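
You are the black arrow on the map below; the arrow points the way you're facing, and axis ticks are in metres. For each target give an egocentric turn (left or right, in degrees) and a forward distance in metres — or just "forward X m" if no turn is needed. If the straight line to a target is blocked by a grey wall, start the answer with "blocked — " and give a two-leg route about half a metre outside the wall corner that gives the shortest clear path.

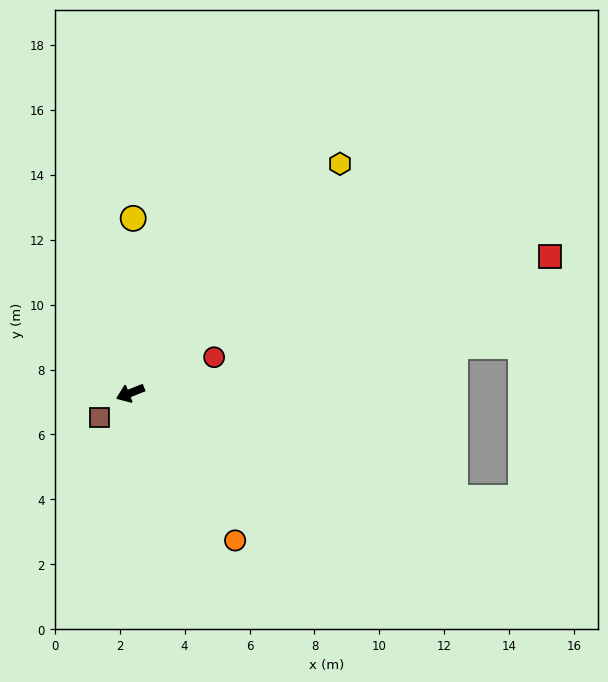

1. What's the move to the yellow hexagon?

turn right 154°, forward 9.6 m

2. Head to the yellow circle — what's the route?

turn right 113°, forward 5.4 m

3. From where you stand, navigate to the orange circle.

turn left 104°, forward 5.6 m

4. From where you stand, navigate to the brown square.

turn left 16°, forward 1.2 m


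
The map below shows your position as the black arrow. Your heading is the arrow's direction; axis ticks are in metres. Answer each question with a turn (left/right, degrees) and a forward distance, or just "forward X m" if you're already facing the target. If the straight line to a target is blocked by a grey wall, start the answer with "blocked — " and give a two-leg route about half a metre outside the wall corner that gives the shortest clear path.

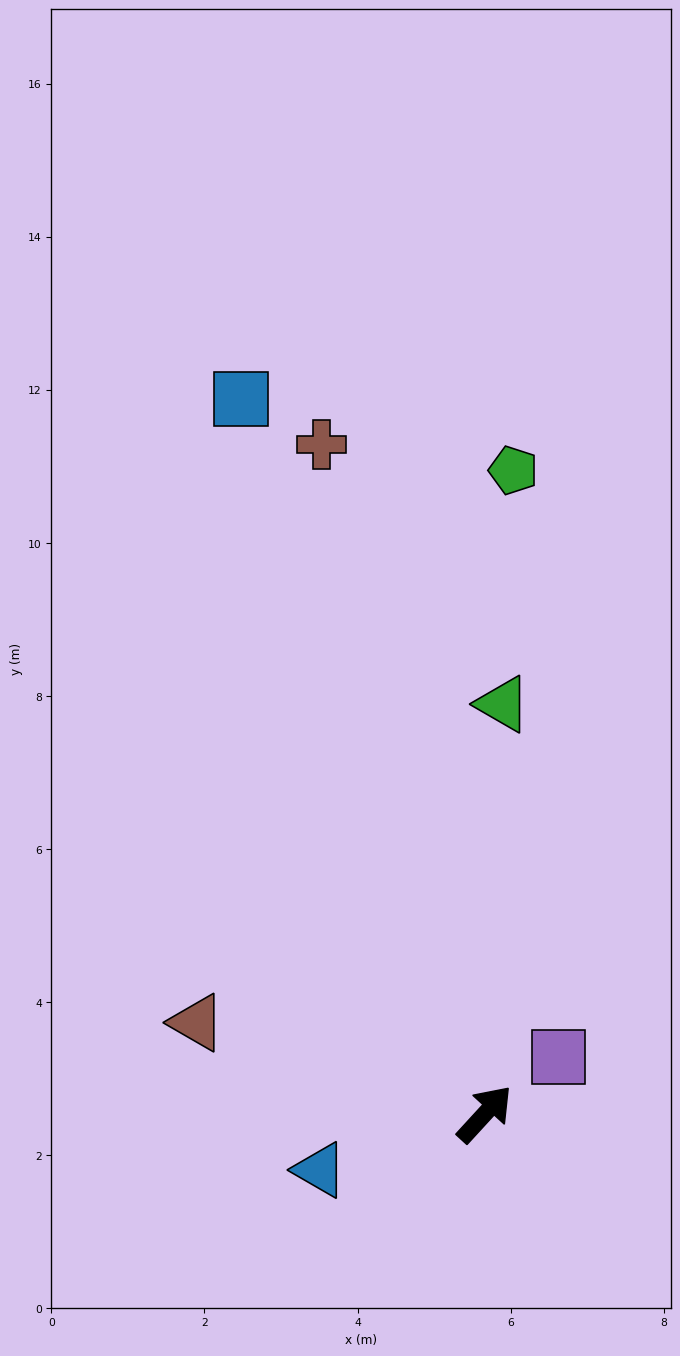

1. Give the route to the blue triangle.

turn left 151°, forward 2.3 m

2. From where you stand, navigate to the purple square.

turn right 10°, forward 1.2 m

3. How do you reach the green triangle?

turn left 40°, forward 5.4 m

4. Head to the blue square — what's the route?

turn left 61°, forward 9.9 m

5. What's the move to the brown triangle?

turn left 115°, forward 3.9 m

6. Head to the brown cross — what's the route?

turn left 56°, forward 9.0 m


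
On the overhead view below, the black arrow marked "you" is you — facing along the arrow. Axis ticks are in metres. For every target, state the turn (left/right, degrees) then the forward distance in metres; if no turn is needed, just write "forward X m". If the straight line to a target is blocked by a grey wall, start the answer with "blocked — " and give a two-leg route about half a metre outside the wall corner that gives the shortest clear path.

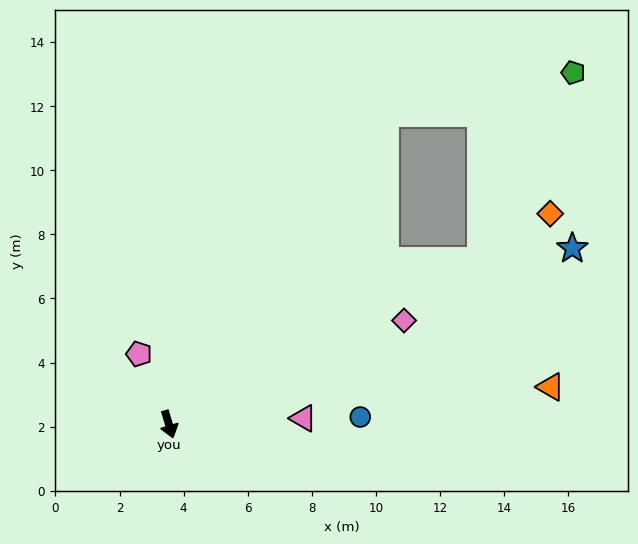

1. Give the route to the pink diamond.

turn left 97°, forward 8.0 m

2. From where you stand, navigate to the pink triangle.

turn left 76°, forward 4.2 m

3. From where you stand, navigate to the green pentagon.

blocked — turn left 101°, forward 11.0 m, then turn left 36°, forward 6.5 m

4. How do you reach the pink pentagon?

turn right 174°, forward 2.4 m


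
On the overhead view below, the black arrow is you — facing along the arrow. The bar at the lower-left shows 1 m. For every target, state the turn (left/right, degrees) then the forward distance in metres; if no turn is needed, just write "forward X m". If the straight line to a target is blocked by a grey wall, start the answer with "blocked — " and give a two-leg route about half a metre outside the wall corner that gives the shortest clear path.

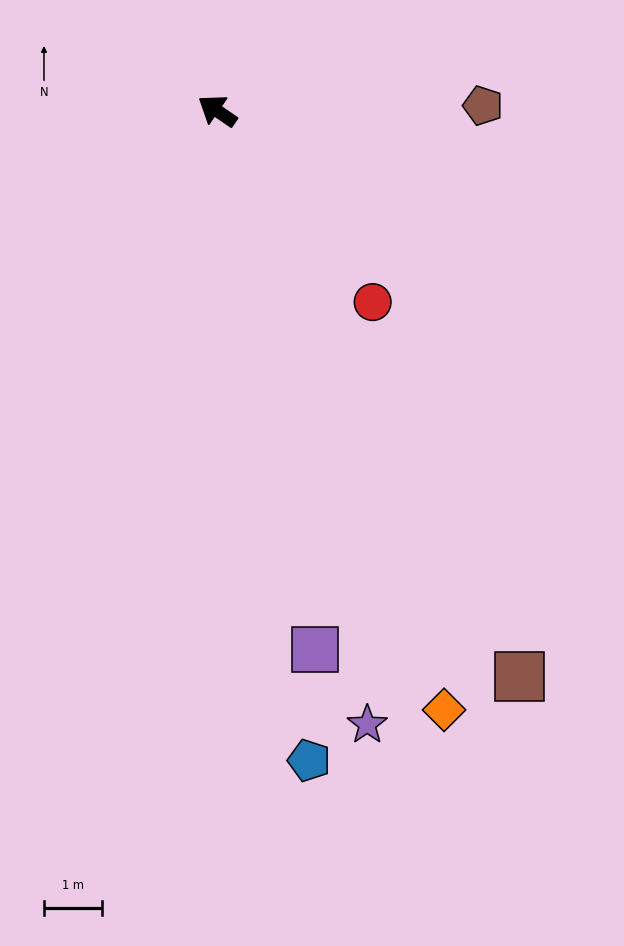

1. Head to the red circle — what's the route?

turn left 164°, forward 4.3 m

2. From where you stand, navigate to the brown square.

turn left 153°, forward 11.1 m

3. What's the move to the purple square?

turn left 135°, forward 9.5 m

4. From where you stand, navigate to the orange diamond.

turn left 145°, forward 11.1 m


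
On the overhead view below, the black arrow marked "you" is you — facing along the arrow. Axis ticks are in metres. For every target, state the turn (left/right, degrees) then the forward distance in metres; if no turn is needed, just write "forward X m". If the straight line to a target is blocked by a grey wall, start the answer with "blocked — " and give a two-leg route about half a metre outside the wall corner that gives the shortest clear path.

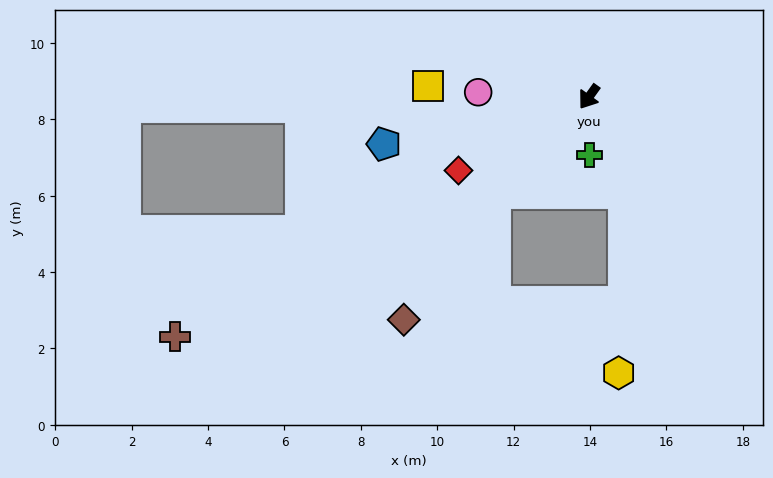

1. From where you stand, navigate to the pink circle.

turn right 57°, forward 2.9 m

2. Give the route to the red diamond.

turn right 25°, forward 3.9 m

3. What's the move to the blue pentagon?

turn right 41°, forward 5.5 m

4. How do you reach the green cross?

turn left 36°, forward 1.5 m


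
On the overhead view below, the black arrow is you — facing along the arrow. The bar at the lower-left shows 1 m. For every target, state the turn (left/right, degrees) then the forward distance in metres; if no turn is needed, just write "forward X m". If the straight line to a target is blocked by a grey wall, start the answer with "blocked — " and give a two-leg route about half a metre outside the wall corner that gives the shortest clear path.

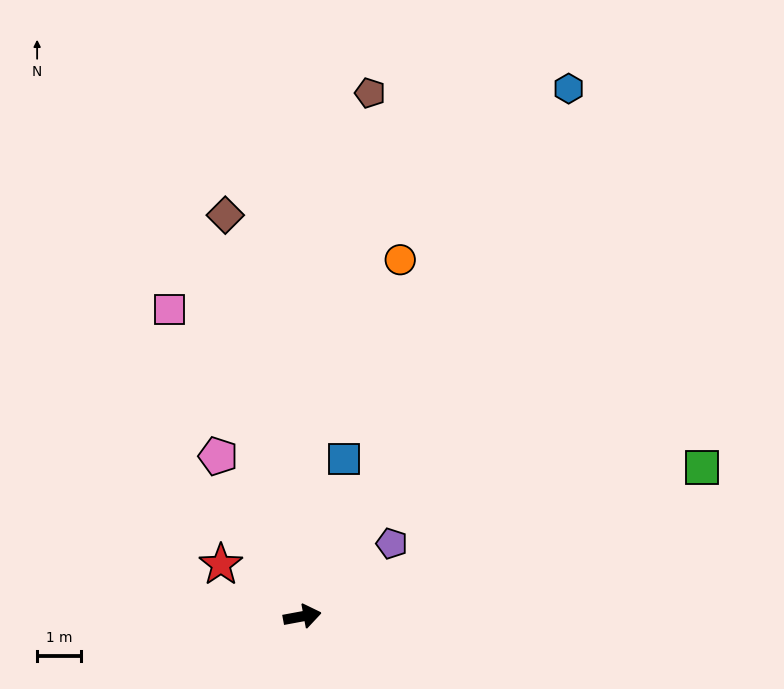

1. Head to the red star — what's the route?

turn left 137°, forward 2.2 m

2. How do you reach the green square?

turn left 10°, forward 9.8 m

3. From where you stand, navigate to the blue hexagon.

turn left 53°, forward 13.5 m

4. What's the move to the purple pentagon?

turn left 29°, forward 2.6 m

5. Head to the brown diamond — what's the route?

turn left 90°, forward 9.4 m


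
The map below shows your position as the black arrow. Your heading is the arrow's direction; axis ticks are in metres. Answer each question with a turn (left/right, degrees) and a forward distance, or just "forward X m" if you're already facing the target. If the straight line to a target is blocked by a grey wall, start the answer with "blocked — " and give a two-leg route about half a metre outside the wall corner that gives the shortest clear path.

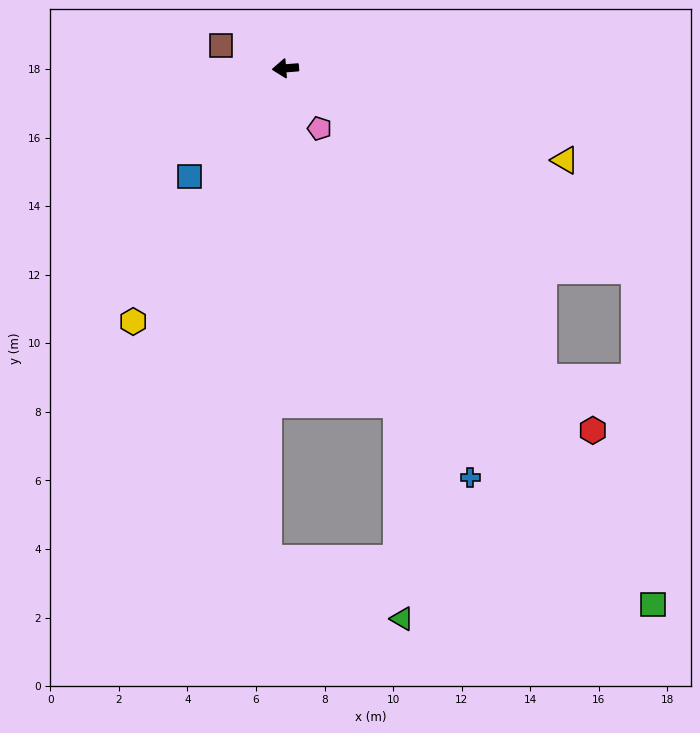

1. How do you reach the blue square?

turn left 44°, forward 4.2 m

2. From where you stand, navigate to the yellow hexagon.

turn left 54°, forward 8.6 m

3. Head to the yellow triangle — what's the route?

turn left 157°, forward 8.6 m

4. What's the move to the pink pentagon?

turn left 115°, forward 2.0 m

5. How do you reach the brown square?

turn right 24°, forward 2.0 m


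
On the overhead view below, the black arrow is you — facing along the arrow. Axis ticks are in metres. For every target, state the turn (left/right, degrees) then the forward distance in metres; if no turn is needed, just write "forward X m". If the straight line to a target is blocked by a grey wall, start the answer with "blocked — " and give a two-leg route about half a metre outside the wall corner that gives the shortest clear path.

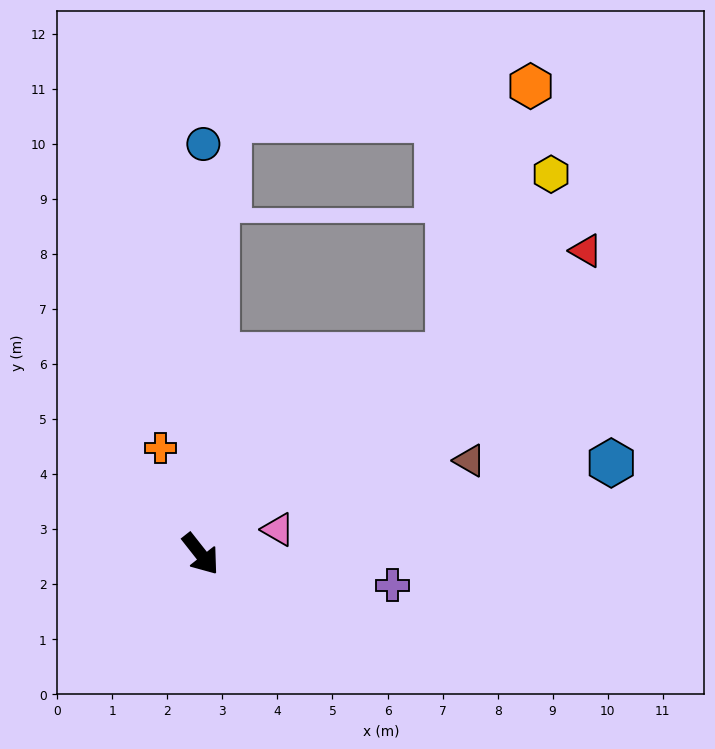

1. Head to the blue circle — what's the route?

turn left 141°, forward 7.5 m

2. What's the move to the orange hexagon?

blocked — turn left 90°, forward 5.8 m, then turn left 35°, forward 5.1 m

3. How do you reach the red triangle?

turn left 90°, forward 8.9 m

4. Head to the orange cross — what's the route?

turn left 162°, forward 2.1 m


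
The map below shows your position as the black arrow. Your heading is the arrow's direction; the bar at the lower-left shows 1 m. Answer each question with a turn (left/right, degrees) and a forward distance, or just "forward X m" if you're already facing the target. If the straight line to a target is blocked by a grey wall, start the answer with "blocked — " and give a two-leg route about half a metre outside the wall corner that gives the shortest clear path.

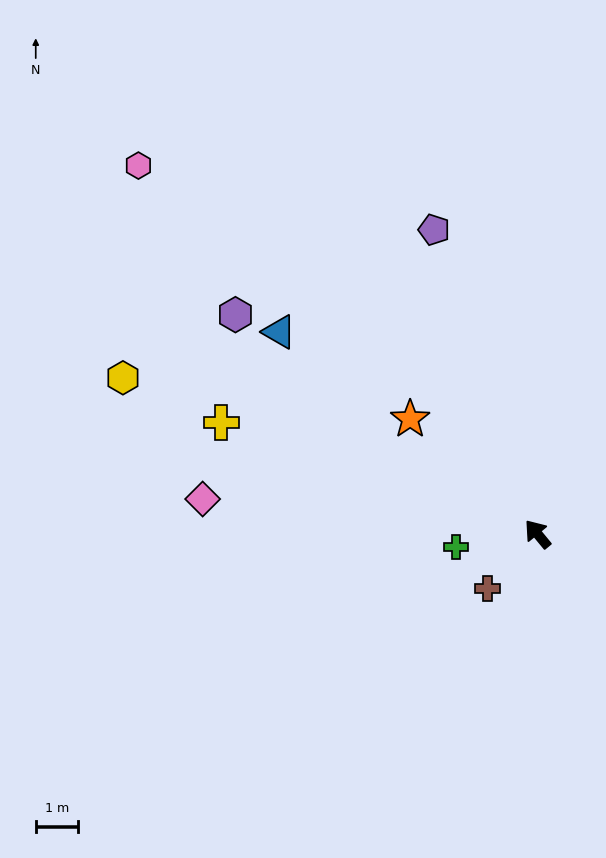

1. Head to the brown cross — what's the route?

turn left 98°, forward 1.7 m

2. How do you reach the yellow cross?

turn left 31°, forward 7.9 m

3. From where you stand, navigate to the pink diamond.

turn left 45°, forward 7.9 m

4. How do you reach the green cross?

turn left 59°, forward 1.9 m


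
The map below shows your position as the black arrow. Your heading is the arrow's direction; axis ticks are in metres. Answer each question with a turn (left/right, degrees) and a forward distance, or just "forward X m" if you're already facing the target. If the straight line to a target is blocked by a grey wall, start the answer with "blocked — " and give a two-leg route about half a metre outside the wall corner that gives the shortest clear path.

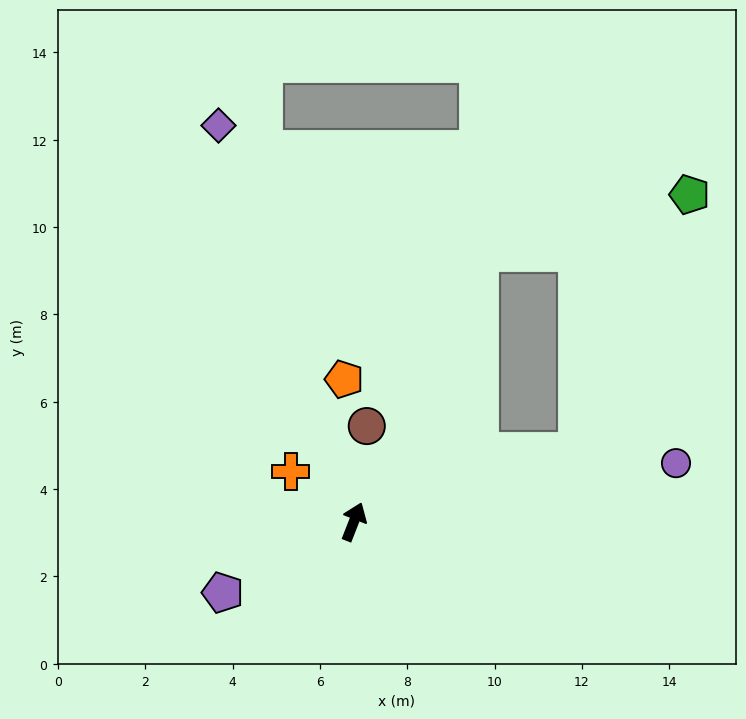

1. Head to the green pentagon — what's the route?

blocked — turn right 51°, forward 5.3 m, then turn left 49°, forward 6.4 m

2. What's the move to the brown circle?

turn left 14°, forward 2.2 m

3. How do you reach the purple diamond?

turn left 40°, forward 9.6 m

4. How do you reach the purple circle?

turn right 58°, forward 7.5 m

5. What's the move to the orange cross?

turn left 73°, forward 1.8 m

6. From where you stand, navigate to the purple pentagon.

turn left 140°, forward 3.4 m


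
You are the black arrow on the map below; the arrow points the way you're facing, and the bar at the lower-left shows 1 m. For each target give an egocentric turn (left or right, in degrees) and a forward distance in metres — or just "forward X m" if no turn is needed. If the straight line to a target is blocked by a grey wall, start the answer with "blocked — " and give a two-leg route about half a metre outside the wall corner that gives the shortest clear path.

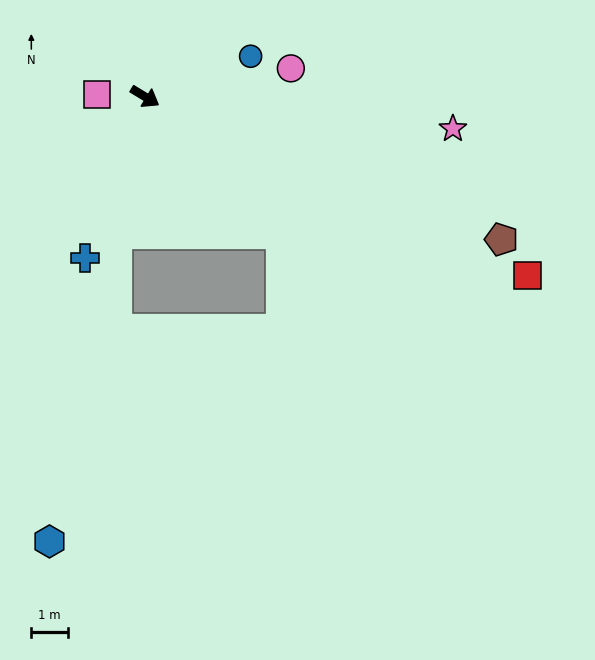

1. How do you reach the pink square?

turn right 151°, forward 1.3 m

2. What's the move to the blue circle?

turn left 52°, forward 3.1 m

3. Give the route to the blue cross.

turn right 79°, forward 4.7 m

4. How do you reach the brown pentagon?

turn left 9°, forward 10.5 m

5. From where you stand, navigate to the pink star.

turn left 25°, forward 8.4 m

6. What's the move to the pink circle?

turn left 42°, forward 4.0 m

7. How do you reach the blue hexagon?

turn right 71°, forward 12.4 m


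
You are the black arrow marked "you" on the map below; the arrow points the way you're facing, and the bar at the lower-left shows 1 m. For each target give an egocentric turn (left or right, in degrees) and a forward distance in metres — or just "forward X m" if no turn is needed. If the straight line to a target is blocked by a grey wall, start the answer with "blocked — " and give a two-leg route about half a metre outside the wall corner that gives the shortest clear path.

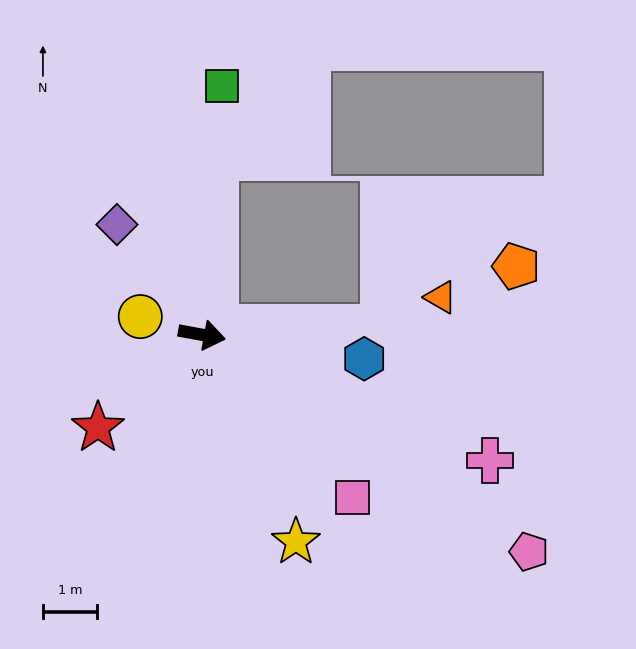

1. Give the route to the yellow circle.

turn left 174°, forward 1.2 m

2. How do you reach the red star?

turn right 128°, forward 2.6 m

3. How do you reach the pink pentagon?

turn right 23°, forward 7.2 m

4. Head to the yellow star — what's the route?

turn right 55°, forward 4.2 m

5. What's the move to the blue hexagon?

turn left 2°, forward 3.0 m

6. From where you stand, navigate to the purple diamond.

turn left 138°, forward 2.6 m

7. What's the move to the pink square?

turn right 37°, forward 4.1 m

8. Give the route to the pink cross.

turn right 13°, forward 5.8 m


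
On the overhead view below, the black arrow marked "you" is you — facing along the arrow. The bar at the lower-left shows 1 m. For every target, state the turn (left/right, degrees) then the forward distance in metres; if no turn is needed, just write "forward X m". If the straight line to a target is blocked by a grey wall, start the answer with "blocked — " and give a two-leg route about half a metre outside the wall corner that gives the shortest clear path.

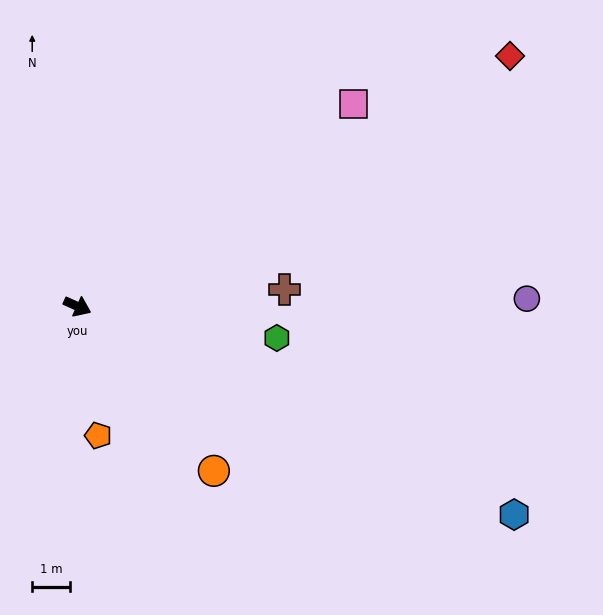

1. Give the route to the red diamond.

turn left 54°, forward 13.1 m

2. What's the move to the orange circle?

turn right 26°, forward 5.6 m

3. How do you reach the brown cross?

turn left 29°, forward 5.4 m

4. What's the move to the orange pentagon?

turn right 57°, forward 3.4 m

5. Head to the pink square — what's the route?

turn left 61°, forward 8.9 m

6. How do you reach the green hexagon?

turn left 15°, forward 5.3 m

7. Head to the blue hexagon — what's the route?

forward 12.7 m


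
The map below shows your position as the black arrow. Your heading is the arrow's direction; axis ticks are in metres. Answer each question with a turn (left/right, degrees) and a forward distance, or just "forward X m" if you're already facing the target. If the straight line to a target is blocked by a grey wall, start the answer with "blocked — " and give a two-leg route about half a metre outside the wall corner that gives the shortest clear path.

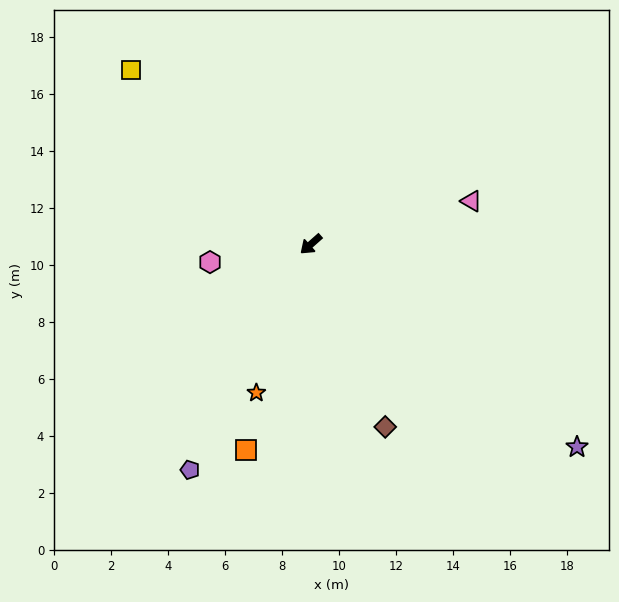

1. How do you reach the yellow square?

turn right 86°, forward 8.8 m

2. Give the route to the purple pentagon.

turn left 20°, forward 9.0 m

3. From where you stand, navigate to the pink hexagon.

turn right 32°, forward 3.6 m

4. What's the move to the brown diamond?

turn left 71°, forward 6.9 m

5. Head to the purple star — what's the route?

turn left 101°, forward 11.8 m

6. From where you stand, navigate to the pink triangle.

turn left 154°, forward 5.8 m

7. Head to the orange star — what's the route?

turn left 28°, forward 5.6 m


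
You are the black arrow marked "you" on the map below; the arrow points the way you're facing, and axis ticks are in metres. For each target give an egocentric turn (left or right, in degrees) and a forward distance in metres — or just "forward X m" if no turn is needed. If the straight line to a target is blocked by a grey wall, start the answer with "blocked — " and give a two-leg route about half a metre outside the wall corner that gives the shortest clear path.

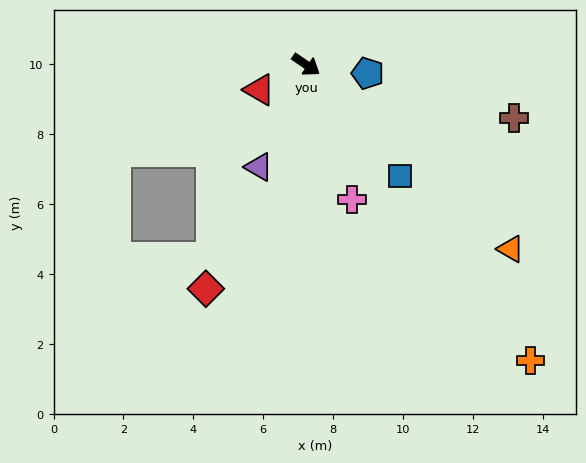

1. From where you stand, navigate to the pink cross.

turn right 37°, forward 4.1 m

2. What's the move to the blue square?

turn right 15°, forward 4.2 m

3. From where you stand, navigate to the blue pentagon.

turn left 27°, forward 1.8 m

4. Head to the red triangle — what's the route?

turn right 117°, forward 1.5 m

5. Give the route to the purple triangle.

turn right 80°, forward 3.2 m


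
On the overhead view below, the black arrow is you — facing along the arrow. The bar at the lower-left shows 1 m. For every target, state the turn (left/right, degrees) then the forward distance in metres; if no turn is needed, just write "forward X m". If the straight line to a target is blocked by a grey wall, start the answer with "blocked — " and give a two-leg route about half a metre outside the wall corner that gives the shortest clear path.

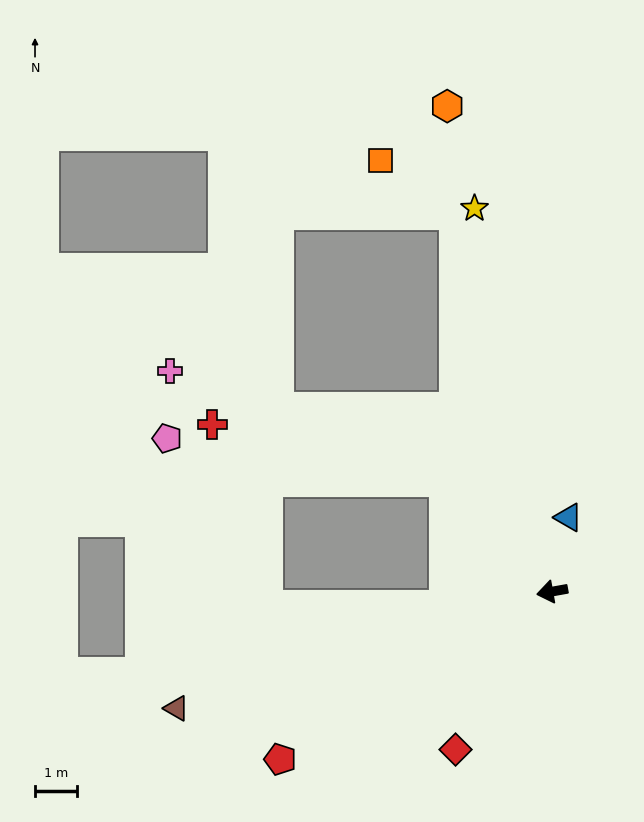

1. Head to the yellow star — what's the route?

turn right 89°, forward 9.4 m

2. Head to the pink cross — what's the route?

blocked — turn right 57°, forward 3.7 m, then turn left 25°, forward 7.1 m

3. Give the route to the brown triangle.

turn left 7°, forward 9.5 m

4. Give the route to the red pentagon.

turn left 22°, forward 7.7 m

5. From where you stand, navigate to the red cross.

blocked — turn right 57°, forward 3.7 m, then turn left 34°, forward 5.8 m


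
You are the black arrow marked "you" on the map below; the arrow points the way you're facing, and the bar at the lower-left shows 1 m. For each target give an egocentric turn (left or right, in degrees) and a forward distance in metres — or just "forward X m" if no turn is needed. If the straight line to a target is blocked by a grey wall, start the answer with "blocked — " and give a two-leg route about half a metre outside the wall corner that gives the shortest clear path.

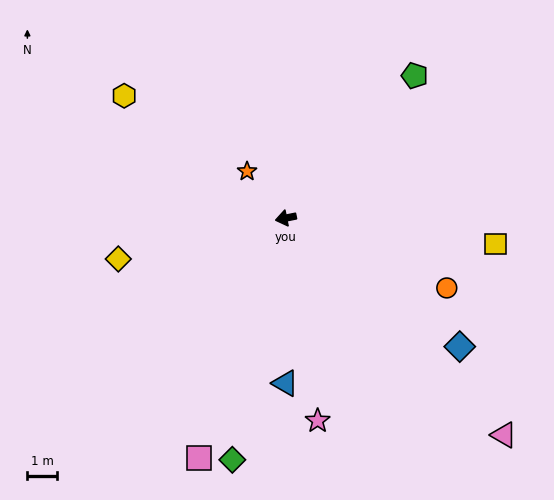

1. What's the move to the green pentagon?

turn right 144°, forward 6.4 m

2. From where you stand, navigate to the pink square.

turn left 59°, forward 8.6 m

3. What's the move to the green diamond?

turn left 66°, forward 8.3 m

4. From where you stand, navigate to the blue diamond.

turn left 132°, forward 7.3 m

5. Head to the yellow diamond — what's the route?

turn left 2°, forward 5.8 m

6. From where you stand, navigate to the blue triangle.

turn left 78°, forward 5.5 m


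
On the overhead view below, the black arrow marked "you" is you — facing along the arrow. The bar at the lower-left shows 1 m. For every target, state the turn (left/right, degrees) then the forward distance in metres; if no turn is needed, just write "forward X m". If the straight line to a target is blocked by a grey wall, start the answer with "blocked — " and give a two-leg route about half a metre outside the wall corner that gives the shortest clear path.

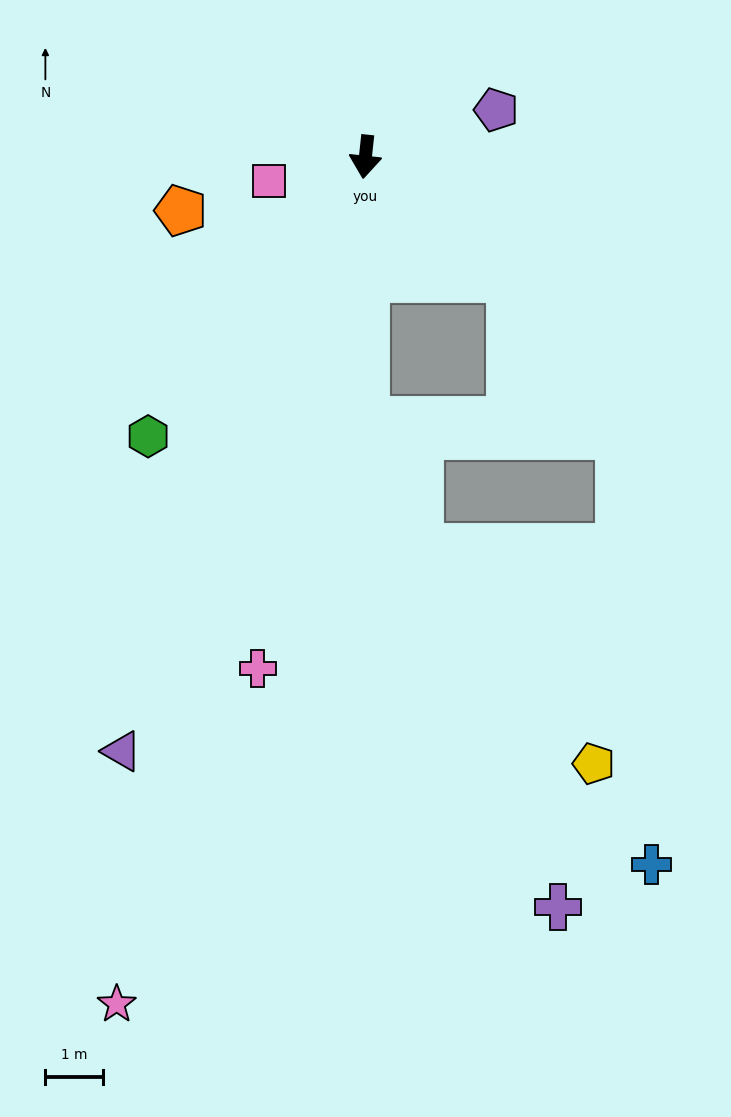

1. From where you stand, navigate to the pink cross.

turn right 6°, forward 9.1 m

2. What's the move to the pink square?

turn right 70°, forward 1.7 m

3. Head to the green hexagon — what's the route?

turn right 32°, forward 6.2 m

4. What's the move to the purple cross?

blocked — turn left 6°, forward 4.6 m, then turn left 22°, forward 9.1 m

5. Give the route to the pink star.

turn right 10°, forward 15.4 m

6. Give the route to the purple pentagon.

turn left 116°, forward 2.4 m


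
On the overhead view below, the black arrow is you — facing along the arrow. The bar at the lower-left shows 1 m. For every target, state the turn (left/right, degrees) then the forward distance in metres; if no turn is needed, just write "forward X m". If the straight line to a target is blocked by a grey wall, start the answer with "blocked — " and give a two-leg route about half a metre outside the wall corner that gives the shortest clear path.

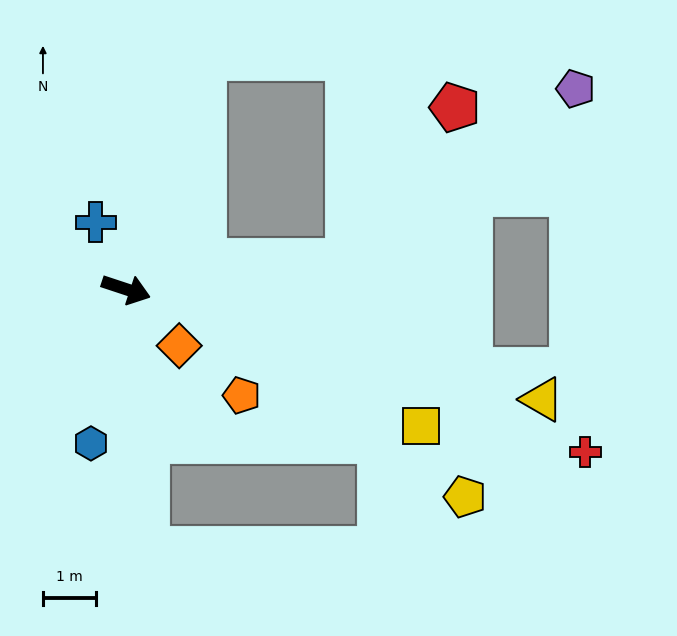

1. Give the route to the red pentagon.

blocked — turn left 26°, forward 4.2 m, then turn left 47°, forward 3.5 m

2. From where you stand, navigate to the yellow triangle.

turn left 3°, forward 8.1 m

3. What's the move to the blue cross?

turn left 133°, forward 1.4 m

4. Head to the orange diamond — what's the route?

turn right 28°, forward 1.5 m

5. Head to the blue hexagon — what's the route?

turn right 85°, forward 3.0 m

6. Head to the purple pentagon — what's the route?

blocked — turn left 26°, forward 4.2 m, then turn left 29°, forward 5.4 m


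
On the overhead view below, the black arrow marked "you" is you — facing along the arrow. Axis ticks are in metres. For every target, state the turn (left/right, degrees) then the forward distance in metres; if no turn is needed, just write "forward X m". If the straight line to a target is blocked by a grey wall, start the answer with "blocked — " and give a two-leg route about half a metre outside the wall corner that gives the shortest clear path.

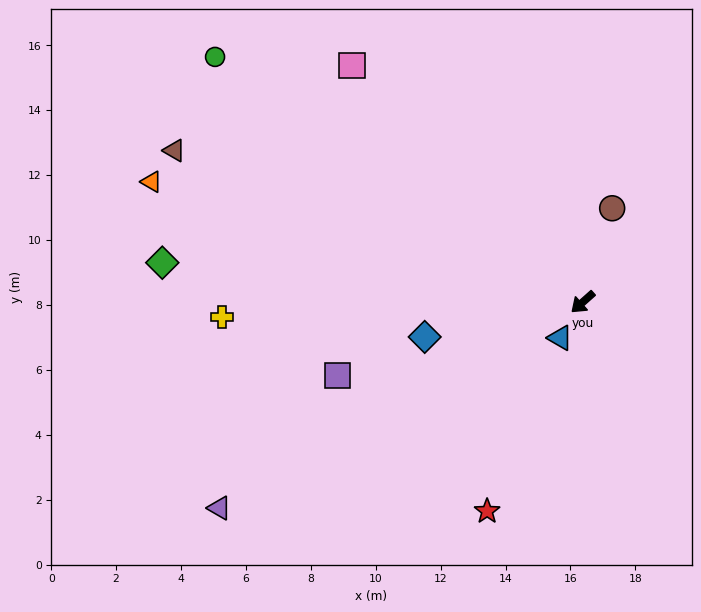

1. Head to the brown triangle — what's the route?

turn right 62°, forward 13.4 m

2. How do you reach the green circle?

turn right 75°, forward 13.6 m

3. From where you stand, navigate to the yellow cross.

turn right 39°, forward 11.1 m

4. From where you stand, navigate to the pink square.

turn right 87°, forward 10.2 m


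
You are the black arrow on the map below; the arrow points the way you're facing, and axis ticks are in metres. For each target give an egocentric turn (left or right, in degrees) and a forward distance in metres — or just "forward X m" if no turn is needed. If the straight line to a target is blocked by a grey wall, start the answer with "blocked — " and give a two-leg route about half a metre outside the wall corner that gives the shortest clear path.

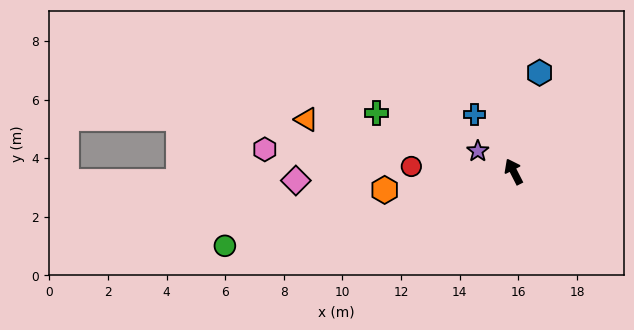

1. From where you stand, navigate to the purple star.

turn left 33°, forward 1.4 m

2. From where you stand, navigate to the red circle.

turn left 60°, forward 3.5 m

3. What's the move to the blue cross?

turn left 7°, forward 2.4 m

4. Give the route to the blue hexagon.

turn right 42°, forward 3.5 m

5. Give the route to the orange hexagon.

turn left 71°, forward 4.4 m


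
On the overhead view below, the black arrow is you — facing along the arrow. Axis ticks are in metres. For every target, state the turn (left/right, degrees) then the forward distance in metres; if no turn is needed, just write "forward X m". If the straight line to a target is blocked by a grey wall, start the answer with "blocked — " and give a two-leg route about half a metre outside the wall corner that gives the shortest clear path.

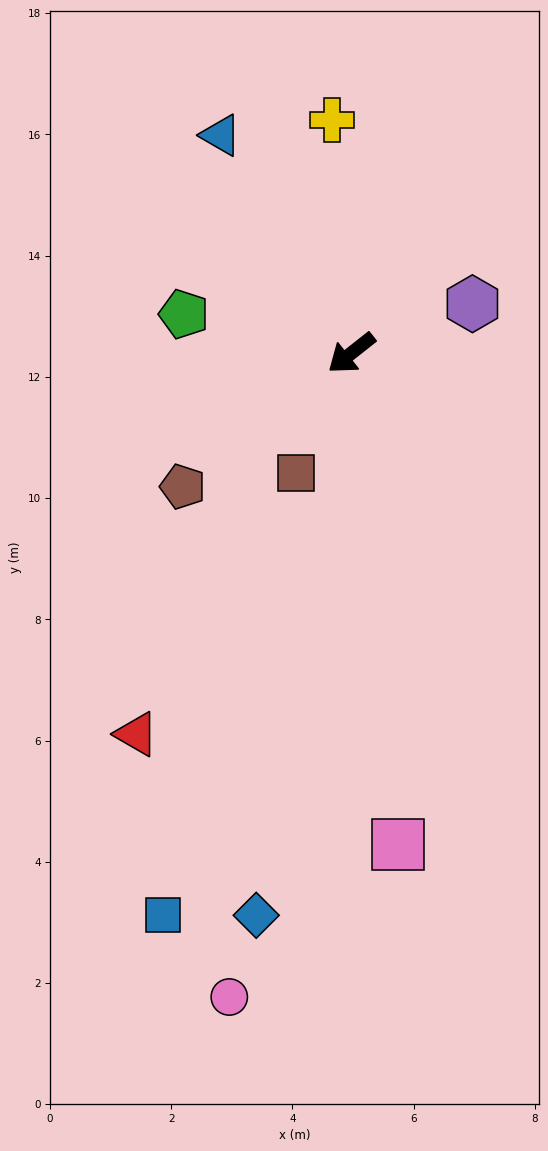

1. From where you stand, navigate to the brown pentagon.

forward 3.5 m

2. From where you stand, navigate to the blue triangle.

turn right 97°, forward 4.2 m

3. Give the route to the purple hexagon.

turn left 164°, forward 2.2 m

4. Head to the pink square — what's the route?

turn left 57°, forward 8.1 m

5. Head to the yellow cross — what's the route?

turn right 124°, forward 3.9 m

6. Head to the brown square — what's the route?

turn left 27°, forward 2.2 m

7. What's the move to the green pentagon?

turn right 51°, forward 2.8 m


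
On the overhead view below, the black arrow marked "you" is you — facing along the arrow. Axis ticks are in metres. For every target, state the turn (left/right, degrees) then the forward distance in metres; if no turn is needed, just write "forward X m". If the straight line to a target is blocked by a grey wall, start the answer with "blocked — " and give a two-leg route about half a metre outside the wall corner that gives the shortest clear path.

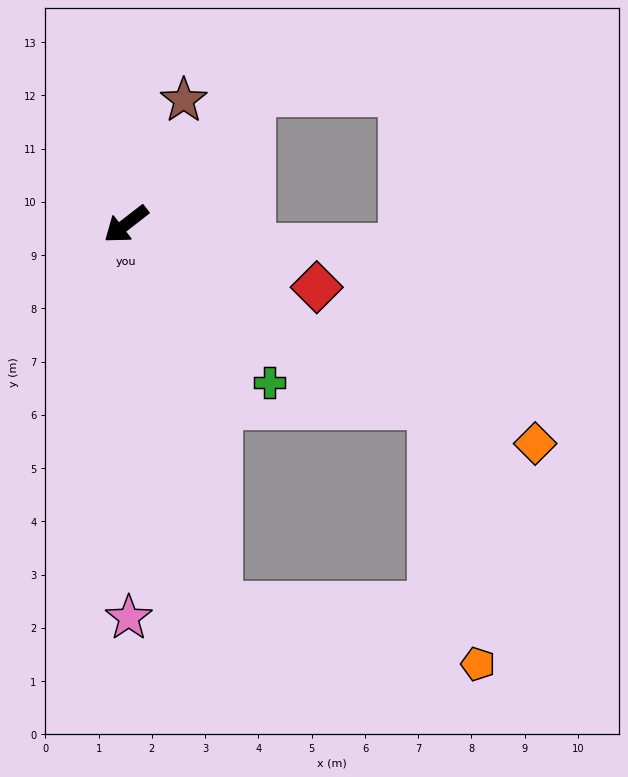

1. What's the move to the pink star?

turn left 53°, forward 7.4 m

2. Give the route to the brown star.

turn right 153°, forward 2.6 m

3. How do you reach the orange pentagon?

blocked — turn left 111°, forward 6.7 m, then turn right 48°, forward 4.9 m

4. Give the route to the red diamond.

turn left 124°, forward 3.8 m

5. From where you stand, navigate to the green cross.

turn left 94°, forward 4.0 m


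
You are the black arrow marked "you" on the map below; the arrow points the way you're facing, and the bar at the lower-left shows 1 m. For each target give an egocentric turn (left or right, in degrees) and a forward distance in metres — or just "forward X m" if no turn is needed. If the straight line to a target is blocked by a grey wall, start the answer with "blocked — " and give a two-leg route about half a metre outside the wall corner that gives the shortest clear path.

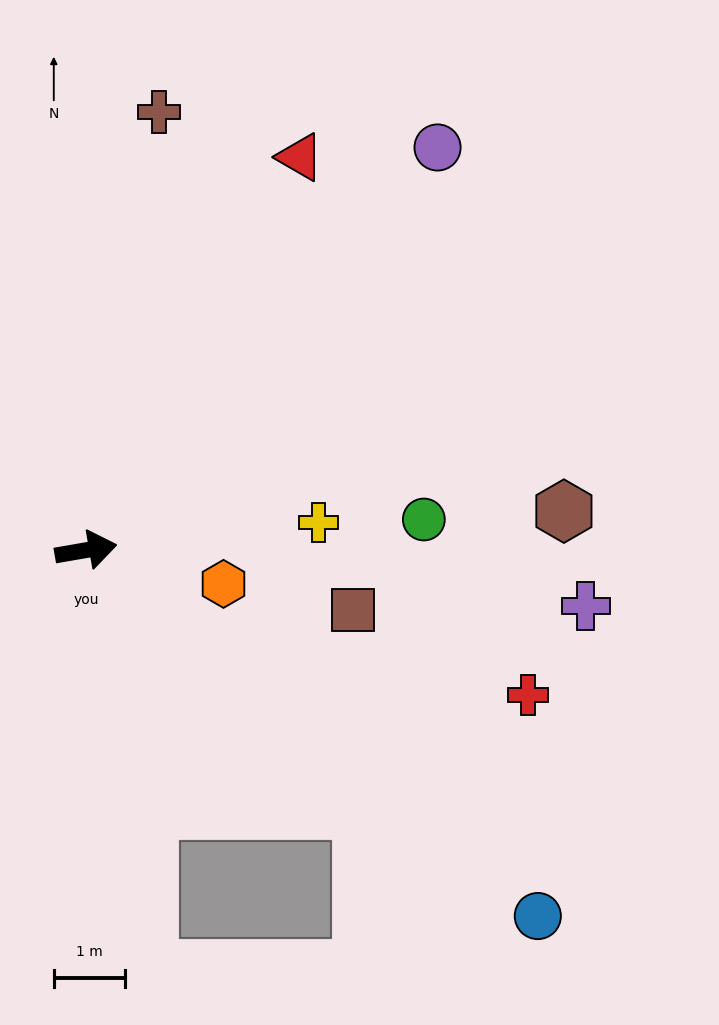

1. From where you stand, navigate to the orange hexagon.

turn right 24°, forward 2.0 m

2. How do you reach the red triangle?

turn left 52°, forward 6.3 m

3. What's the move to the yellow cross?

turn right 3°, forward 3.3 m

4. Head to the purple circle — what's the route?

turn left 39°, forward 7.5 m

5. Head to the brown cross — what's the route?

turn left 71°, forward 6.3 m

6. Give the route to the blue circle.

turn right 49°, forward 8.2 m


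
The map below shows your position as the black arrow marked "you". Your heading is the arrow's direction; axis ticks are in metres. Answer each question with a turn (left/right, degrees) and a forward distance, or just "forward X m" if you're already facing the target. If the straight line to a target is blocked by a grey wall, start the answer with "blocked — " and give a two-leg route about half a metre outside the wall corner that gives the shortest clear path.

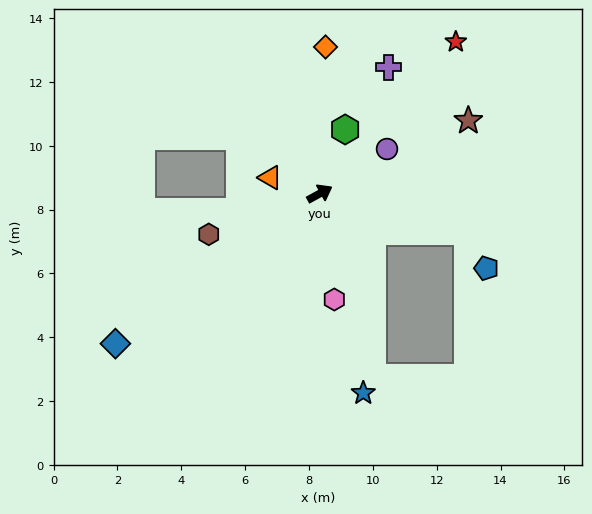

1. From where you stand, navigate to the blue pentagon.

blocked — turn right 43°, forward 4.8 m, then turn right 48°, forward 1.3 m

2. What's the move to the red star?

turn left 19°, forward 6.4 m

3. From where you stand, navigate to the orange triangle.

turn left 133°, forward 1.6 m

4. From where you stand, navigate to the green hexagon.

turn left 40°, forward 2.2 m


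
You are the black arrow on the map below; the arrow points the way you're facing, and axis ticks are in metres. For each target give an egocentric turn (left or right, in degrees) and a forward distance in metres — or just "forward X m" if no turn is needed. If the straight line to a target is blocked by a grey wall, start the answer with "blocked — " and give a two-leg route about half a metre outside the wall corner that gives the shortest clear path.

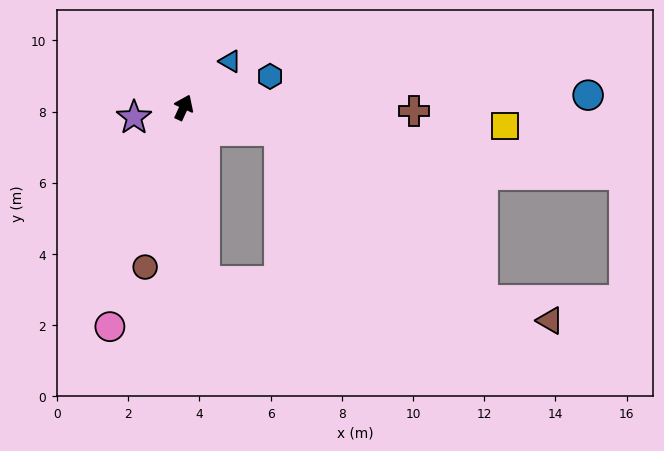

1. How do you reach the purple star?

turn left 126°, forward 1.4 m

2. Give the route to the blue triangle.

turn right 21°, forward 1.8 m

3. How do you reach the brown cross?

turn right 66°, forward 6.5 m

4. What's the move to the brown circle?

turn right 169°, forward 4.6 m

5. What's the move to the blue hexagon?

turn right 46°, forward 2.6 m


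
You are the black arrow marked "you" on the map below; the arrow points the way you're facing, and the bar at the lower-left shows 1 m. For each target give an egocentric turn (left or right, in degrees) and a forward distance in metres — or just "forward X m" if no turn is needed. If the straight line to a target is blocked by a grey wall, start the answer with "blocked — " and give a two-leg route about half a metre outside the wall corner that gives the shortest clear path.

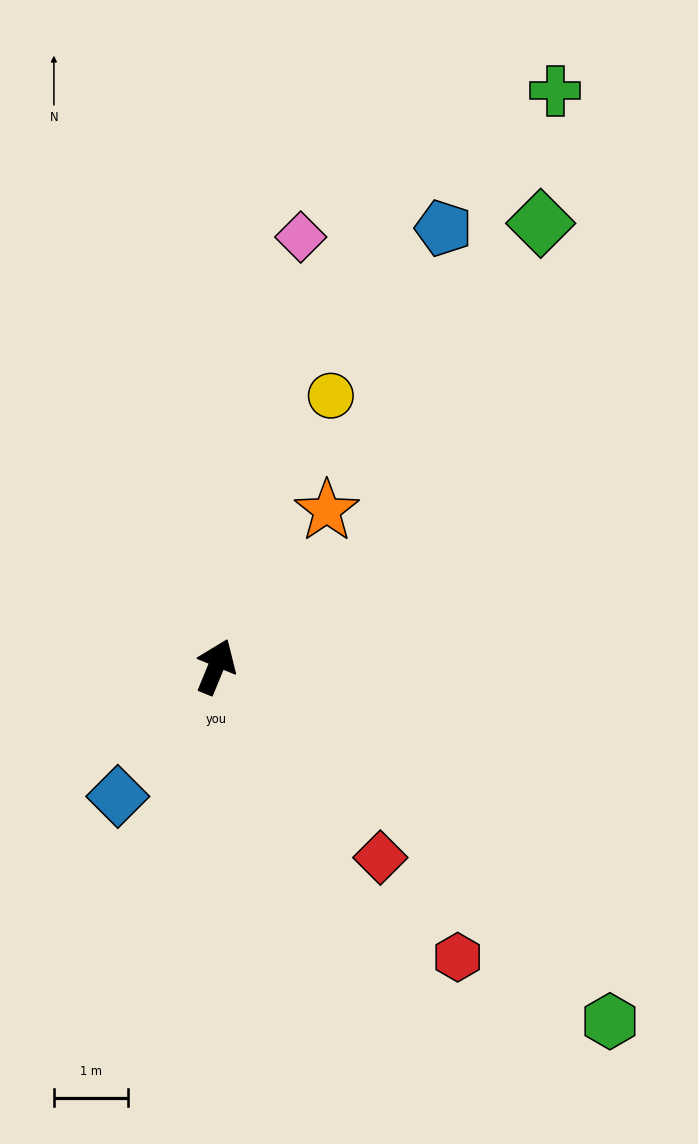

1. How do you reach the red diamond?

turn right 117°, forward 3.4 m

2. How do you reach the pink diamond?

turn left 11°, forward 5.9 m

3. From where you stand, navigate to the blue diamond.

turn left 165°, forward 2.2 m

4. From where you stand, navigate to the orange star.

turn right 13°, forward 2.6 m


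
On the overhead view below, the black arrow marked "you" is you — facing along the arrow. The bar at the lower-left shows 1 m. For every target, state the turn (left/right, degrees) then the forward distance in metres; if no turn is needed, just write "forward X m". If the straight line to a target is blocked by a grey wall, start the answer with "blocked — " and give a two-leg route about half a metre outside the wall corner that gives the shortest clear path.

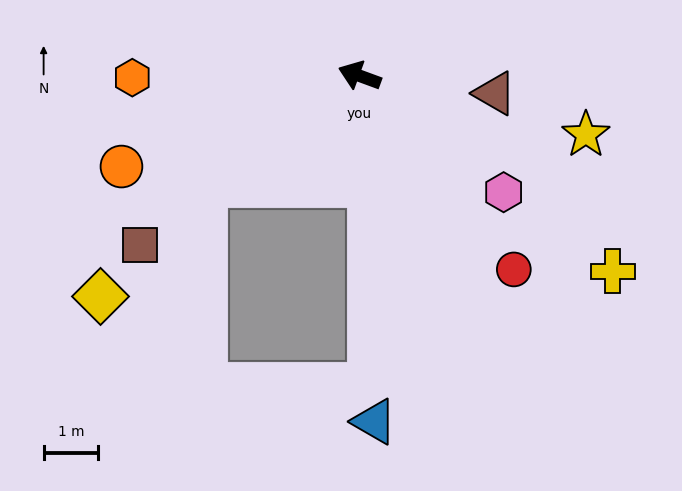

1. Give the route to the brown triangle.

turn right 167°, forward 2.5 m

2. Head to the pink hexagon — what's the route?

turn left 161°, forward 3.4 m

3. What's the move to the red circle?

turn left 149°, forward 4.6 m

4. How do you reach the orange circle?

turn left 41°, forward 4.7 m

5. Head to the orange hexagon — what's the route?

turn left 21°, forward 4.2 m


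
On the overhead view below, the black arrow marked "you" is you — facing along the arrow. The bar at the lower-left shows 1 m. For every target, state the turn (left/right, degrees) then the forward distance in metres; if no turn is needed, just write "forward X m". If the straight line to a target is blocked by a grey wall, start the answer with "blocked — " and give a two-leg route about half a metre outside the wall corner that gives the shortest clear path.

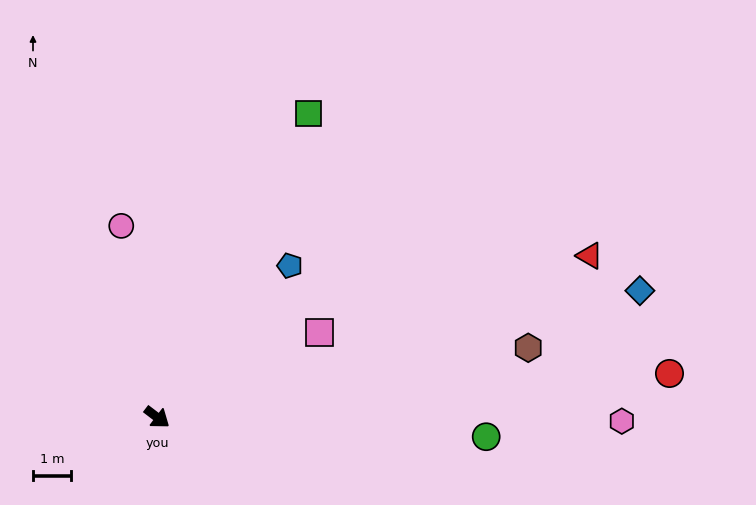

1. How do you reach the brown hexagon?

turn left 48°, forward 10.0 m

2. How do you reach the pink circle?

turn left 138°, forward 5.1 m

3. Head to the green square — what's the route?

turn left 101°, forward 8.9 m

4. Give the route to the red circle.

turn left 42°, forward 13.6 m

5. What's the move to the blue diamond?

turn left 52°, forward 13.2 m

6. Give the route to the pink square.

turn left 65°, forward 4.8 m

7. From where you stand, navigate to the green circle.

turn left 34°, forward 8.7 m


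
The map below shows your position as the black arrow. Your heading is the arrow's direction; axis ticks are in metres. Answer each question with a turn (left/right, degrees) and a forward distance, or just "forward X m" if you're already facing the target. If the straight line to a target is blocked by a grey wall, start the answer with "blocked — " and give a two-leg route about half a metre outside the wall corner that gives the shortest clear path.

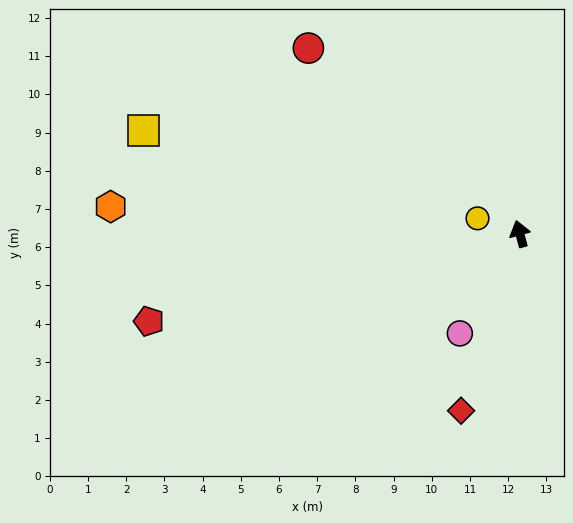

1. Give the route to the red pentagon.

turn left 88°, forward 10.0 m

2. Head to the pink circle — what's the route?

turn left 134°, forward 3.0 m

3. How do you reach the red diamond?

turn left 146°, forward 4.9 m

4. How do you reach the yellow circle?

turn left 55°, forward 1.2 m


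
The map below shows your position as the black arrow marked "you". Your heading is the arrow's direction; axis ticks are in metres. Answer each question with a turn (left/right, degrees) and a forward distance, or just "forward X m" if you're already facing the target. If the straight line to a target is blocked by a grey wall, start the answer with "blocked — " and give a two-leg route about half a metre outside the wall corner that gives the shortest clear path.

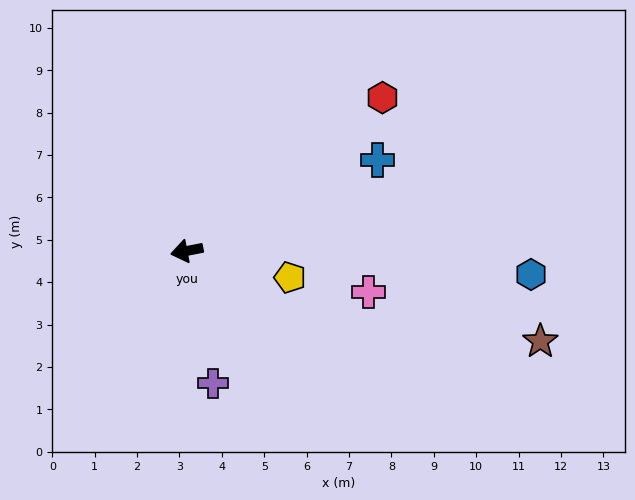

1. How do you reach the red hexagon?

turn right 153°, forward 5.9 m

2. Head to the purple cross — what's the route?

turn left 90°, forward 3.2 m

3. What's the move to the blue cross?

turn right 166°, forward 5.0 m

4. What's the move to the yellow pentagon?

turn left 155°, forward 2.5 m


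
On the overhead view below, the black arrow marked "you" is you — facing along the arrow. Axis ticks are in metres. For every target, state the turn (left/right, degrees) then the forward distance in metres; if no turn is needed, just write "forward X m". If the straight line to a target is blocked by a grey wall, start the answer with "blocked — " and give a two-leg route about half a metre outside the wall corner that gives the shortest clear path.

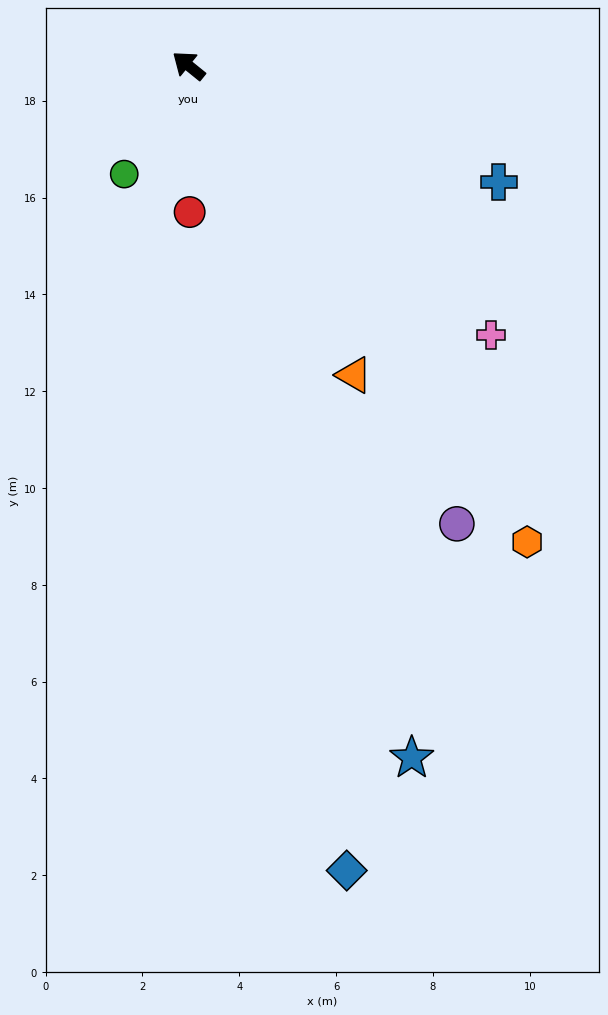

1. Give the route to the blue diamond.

turn left 140°, forward 16.9 m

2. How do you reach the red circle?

turn left 129°, forward 3.0 m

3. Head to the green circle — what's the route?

turn left 98°, forward 2.6 m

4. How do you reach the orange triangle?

turn left 157°, forward 7.2 m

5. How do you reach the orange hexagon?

turn left 164°, forward 12.1 m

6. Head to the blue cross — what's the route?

turn right 162°, forward 6.8 m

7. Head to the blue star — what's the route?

turn left 147°, forward 15.0 m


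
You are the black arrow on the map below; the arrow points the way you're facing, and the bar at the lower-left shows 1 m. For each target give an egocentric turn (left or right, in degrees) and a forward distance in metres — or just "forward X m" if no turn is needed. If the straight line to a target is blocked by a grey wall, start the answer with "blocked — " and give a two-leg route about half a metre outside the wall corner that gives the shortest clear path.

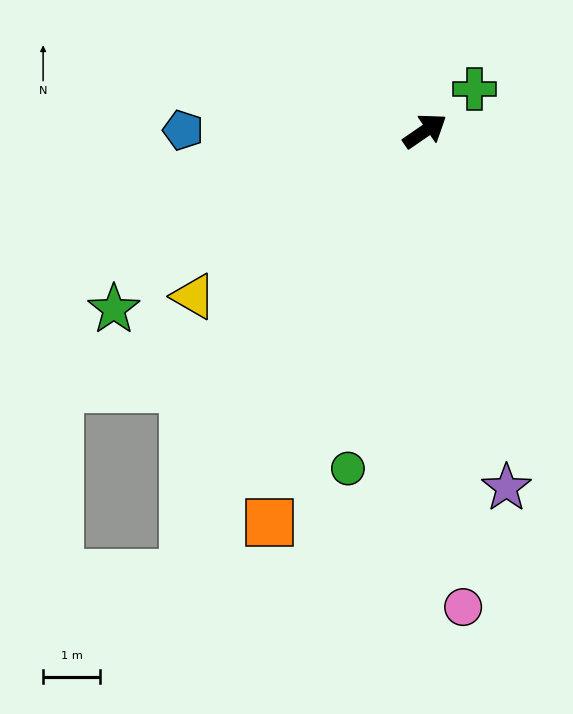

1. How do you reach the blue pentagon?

turn left 145°, forward 4.3 m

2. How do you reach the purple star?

turn right 112°, forward 6.5 m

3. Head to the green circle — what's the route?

turn right 137°, forward 6.1 m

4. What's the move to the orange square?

turn right 146°, forward 7.4 m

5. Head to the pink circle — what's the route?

turn right 120°, forward 8.4 m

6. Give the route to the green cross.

turn left 6°, forward 1.1 m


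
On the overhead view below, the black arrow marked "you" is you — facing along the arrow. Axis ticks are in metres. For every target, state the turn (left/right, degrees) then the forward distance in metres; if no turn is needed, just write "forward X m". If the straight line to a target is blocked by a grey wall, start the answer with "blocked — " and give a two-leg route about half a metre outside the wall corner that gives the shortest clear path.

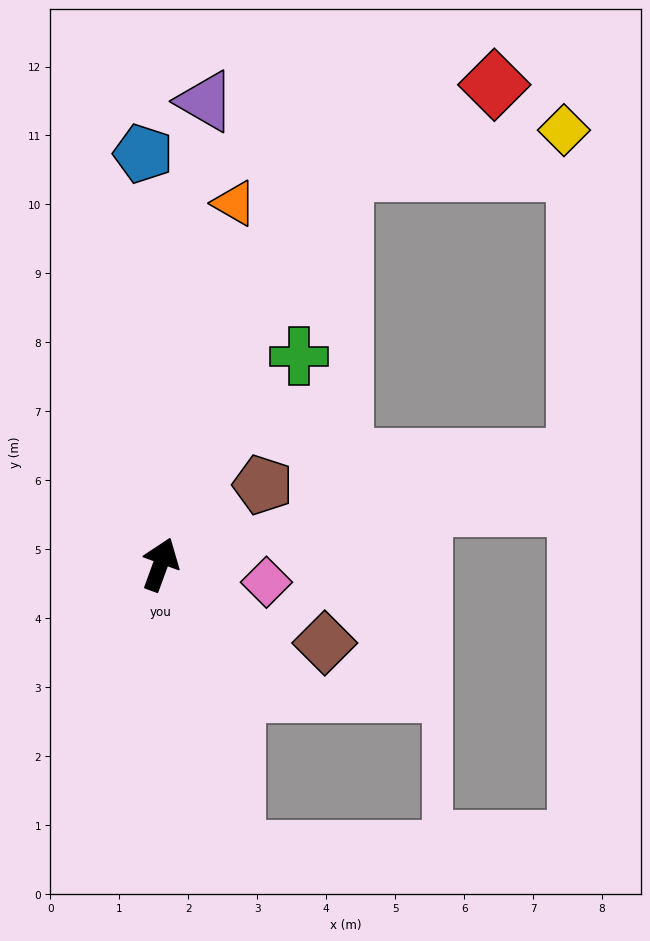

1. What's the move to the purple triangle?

turn left 15°, forward 6.7 m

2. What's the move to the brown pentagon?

turn right 32°, forward 1.9 m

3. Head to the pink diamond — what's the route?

turn right 79°, forward 1.6 m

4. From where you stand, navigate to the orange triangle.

turn left 9°, forward 5.3 m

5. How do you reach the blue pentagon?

turn left 23°, forward 6.0 m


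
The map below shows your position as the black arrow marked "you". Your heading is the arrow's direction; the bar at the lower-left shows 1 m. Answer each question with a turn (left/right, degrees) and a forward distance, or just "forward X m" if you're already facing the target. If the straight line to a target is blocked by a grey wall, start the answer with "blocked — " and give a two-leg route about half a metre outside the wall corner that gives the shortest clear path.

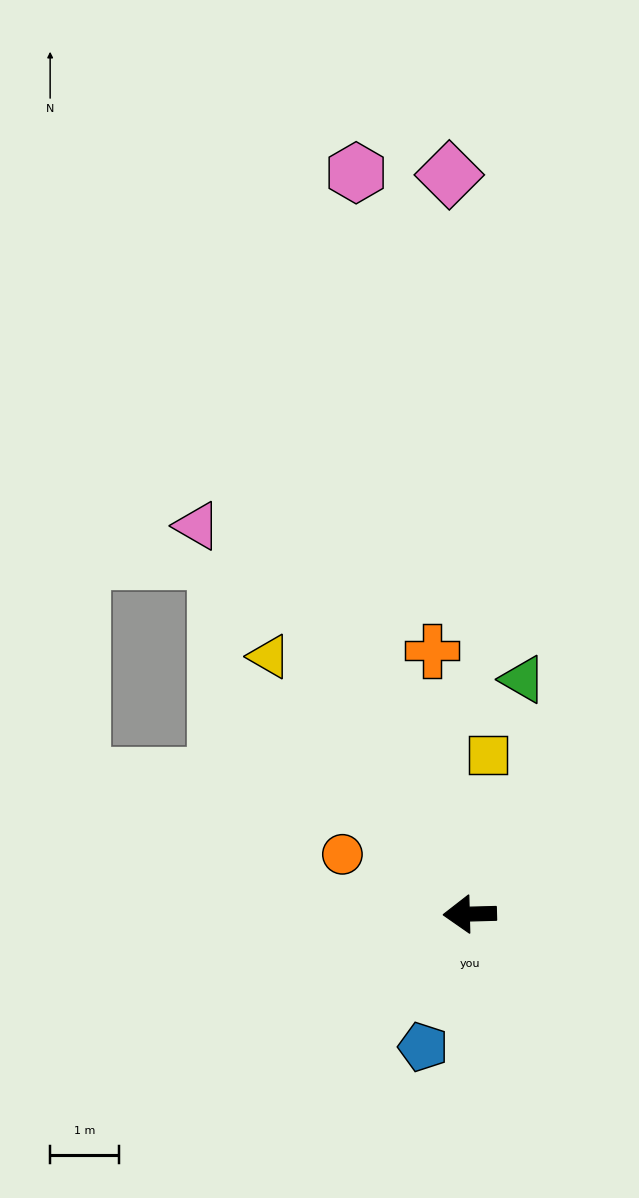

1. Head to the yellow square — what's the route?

turn right 98°, forward 2.3 m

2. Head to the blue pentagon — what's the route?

turn left 69°, forward 2.0 m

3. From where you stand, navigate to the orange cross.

turn right 83°, forward 3.9 m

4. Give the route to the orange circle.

turn right 27°, forward 2.0 m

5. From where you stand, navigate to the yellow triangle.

turn right 54°, forward 4.7 m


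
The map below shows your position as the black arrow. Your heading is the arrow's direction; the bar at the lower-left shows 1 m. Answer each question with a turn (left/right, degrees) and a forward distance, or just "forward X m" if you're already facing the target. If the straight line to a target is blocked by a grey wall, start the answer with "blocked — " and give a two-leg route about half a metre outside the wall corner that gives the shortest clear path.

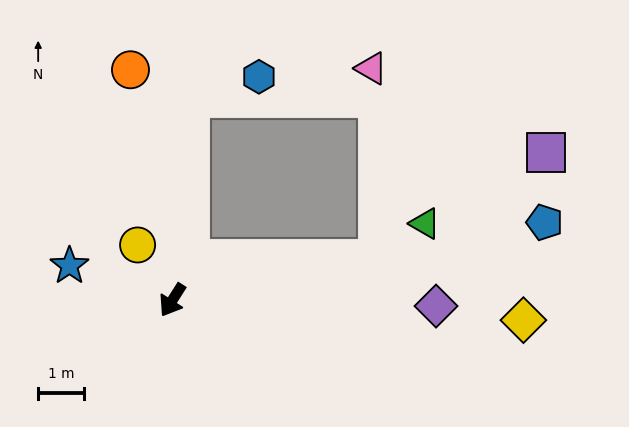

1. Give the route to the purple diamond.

turn left 121°, forward 5.8 m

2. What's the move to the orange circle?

turn right 137°, forward 5.2 m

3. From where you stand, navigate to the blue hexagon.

blocked — turn right 153°, forward 4.5 m, then turn right 67°, forward 1.6 m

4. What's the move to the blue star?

turn right 76°, forward 2.4 m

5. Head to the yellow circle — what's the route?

turn right 115°, forward 1.4 m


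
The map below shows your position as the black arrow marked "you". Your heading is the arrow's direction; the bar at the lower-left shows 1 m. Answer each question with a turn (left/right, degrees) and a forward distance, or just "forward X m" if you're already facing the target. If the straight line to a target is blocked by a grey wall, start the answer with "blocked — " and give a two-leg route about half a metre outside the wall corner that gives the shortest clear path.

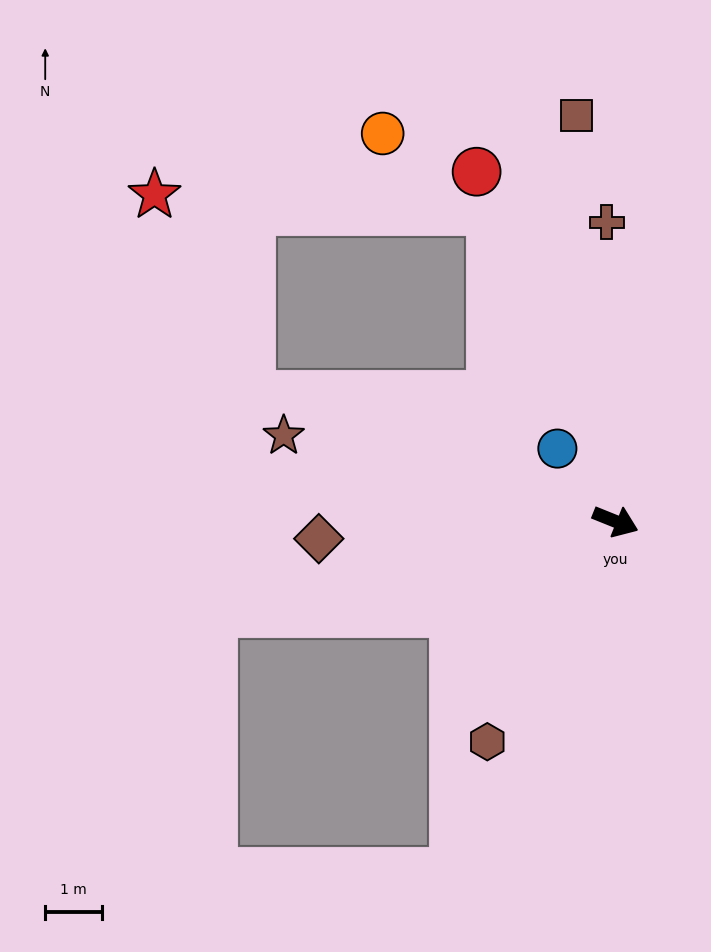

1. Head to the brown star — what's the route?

turn right 173°, forward 6.0 m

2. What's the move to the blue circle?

turn left 151°, forward 1.6 m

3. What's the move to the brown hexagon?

turn right 98°, forward 4.5 m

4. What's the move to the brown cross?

turn left 114°, forward 5.3 m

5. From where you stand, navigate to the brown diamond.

turn right 155°, forward 5.2 m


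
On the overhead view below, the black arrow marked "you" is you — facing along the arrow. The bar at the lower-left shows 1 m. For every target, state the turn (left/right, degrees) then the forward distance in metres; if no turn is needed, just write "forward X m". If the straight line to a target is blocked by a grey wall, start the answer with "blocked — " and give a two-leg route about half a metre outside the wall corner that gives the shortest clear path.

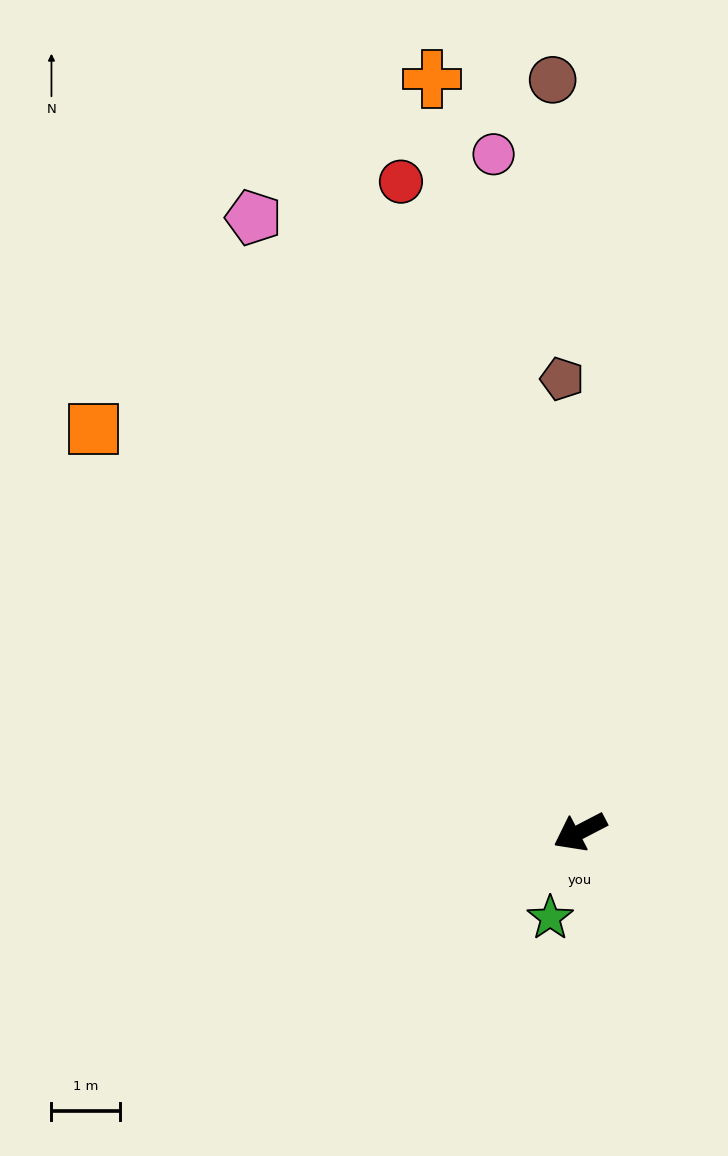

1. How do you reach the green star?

turn left 43°, forward 1.3 m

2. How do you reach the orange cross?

turn right 106°, forward 11.2 m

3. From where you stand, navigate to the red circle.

turn right 102°, forward 9.9 m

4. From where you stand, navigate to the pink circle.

turn right 110°, forward 10.0 m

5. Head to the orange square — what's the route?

turn right 67°, forward 9.3 m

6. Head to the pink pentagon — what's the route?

turn right 89°, forward 10.2 m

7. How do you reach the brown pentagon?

turn right 115°, forward 6.6 m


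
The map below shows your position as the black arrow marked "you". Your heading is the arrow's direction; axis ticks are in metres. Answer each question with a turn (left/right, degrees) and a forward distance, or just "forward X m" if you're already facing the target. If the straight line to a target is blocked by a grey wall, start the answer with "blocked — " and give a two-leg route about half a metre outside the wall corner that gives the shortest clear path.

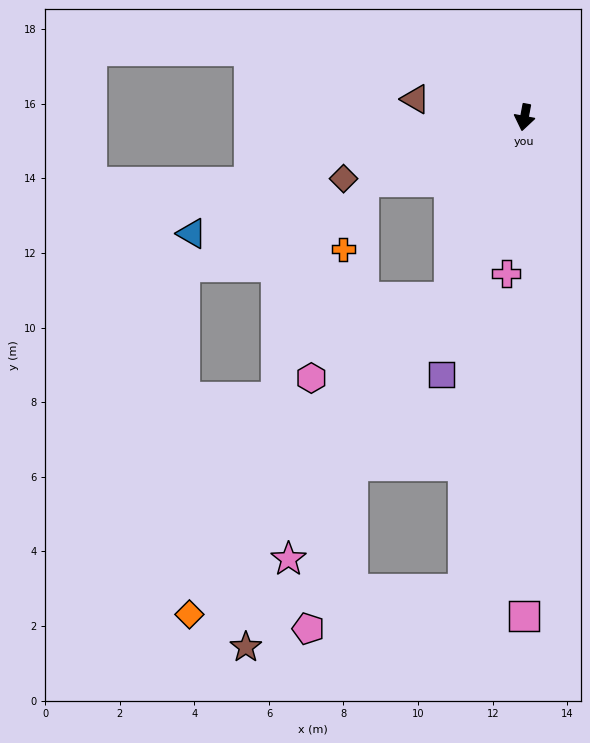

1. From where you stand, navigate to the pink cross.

turn left 4°, forward 4.2 m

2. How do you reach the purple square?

turn right 7°, forward 7.2 m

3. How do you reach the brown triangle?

turn right 89°, forward 3.0 m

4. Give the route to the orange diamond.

blocked — turn right 12°, forward 5.2 m, then turn right 17°, forward 11.0 m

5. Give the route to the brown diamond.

turn right 61°, forward 5.1 m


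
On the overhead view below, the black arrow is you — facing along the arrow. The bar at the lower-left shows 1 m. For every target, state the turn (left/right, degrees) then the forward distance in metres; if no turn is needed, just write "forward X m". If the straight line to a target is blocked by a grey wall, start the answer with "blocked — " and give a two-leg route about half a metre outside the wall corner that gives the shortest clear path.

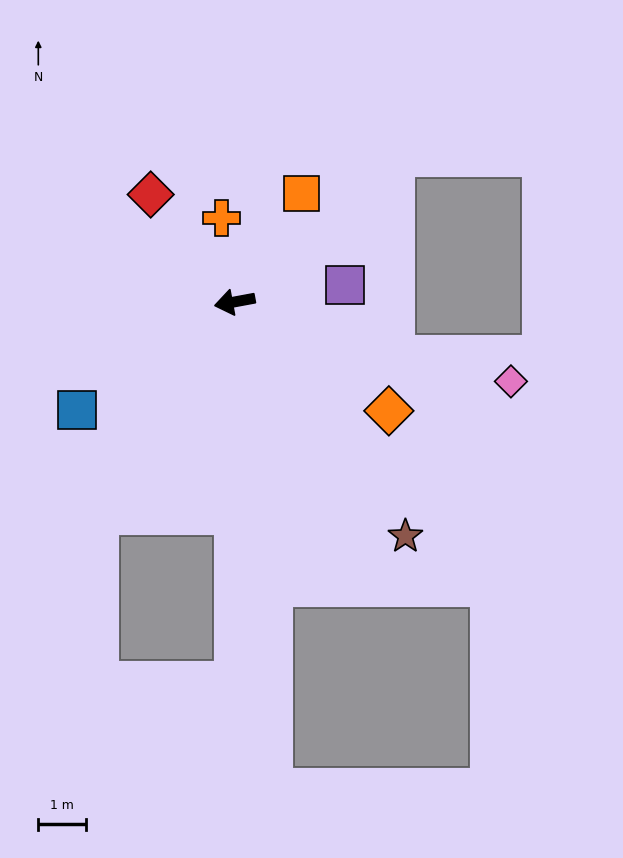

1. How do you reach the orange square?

turn right 132°, forward 2.7 m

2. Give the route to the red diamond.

turn right 62°, forward 2.9 m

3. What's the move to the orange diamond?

turn left 134°, forward 4.0 m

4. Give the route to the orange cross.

turn right 92°, forward 1.8 m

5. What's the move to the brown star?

turn left 116°, forward 6.1 m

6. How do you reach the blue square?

turn left 24°, forward 4.0 m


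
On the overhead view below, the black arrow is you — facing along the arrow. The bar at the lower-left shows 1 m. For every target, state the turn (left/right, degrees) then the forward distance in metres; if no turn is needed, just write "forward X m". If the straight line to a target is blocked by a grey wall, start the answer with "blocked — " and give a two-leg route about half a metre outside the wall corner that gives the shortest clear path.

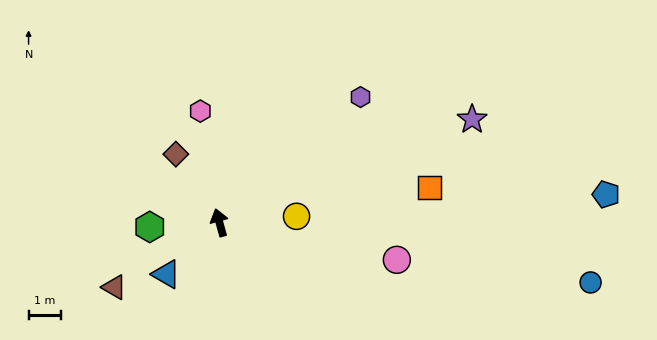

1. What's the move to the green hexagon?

turn left 78°, forward 2.1 m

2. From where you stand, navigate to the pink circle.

turn right 117°, forward 5.5 m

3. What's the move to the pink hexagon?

turn right 6°, forward 3.4 m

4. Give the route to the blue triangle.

turn left 119°, forward 2.3 m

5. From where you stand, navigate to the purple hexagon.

turn right 64°, forward 5.7 m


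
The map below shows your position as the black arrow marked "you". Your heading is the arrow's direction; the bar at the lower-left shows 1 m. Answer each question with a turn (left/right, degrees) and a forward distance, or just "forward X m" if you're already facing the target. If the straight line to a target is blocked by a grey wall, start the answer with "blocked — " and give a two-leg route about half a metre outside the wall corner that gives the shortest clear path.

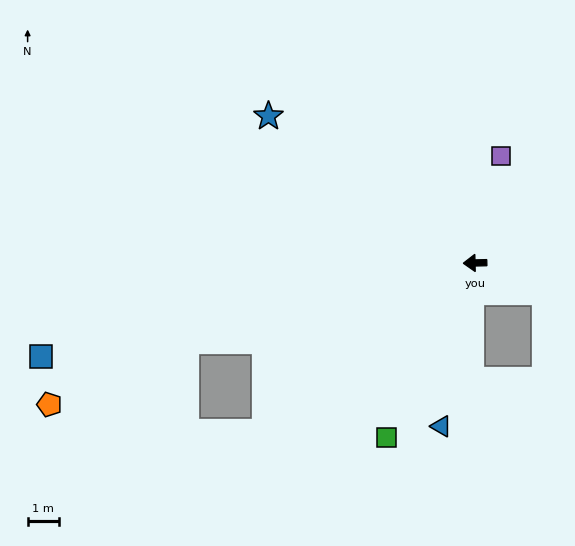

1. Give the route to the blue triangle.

turn left 77°, forward 5.4 m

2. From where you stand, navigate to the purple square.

turn right 105°, forward 3.6 m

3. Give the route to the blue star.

turn right 37°, forward 8.2 m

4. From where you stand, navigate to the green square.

turn left 62°, forward 6.3 m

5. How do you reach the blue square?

turn left 11°, forward 14.4 m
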